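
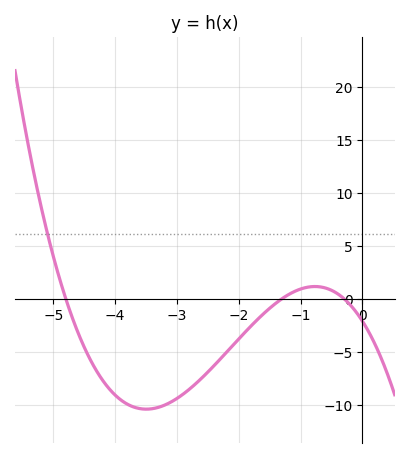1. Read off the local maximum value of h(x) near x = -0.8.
1.14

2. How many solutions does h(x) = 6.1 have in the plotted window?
1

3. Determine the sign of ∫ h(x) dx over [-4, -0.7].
negative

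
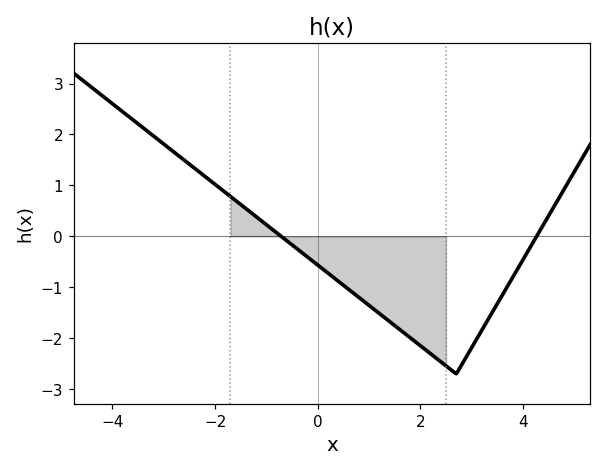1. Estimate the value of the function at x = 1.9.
-2.07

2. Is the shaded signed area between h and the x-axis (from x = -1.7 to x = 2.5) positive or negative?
negative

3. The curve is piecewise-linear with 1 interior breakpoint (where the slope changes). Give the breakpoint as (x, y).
(2.7, -2.7)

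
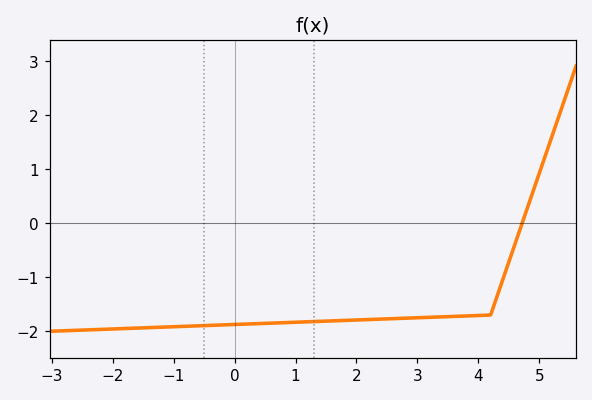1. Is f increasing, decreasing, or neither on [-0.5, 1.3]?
increasing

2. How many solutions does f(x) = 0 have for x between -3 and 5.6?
1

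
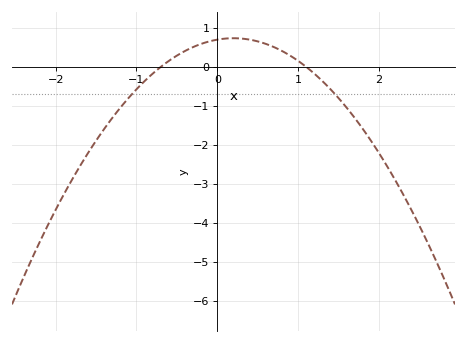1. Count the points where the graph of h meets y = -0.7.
2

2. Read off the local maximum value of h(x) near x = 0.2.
0.737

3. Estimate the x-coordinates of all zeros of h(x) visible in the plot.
-0.7, 1.1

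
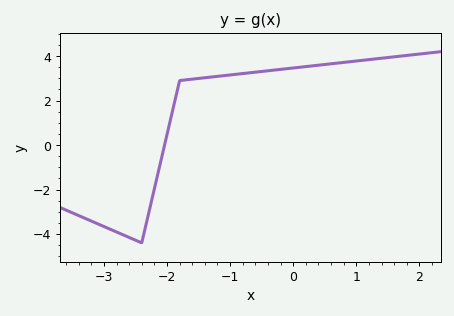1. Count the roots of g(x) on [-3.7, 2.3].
1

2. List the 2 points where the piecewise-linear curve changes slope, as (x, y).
(-2.4, -4.4); (-1.8, 2.9)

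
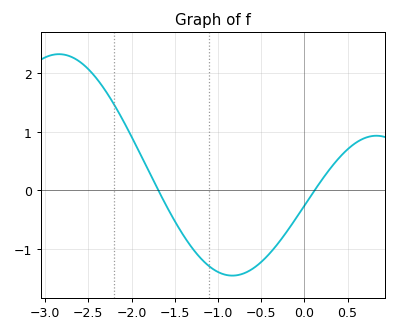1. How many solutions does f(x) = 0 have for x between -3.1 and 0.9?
2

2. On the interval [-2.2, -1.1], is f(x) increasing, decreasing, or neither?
decreasing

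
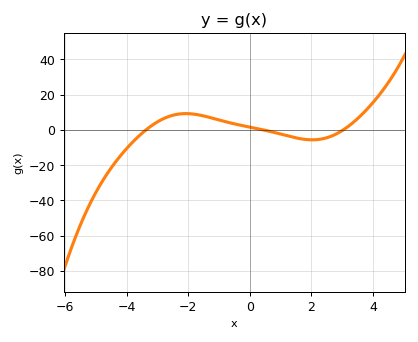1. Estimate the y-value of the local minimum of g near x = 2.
-5.59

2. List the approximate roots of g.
-3.37, 0.451, 3.03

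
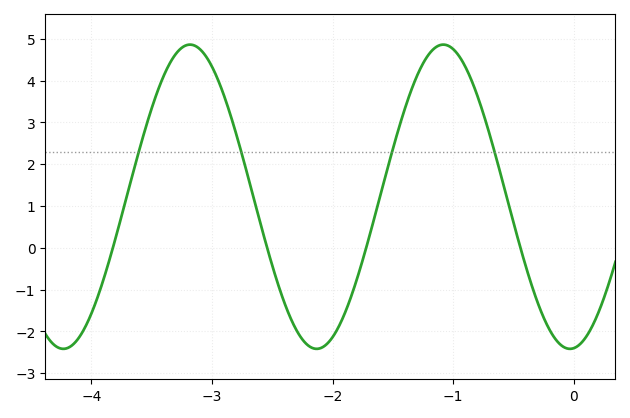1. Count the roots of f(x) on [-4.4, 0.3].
4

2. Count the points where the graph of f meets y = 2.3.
4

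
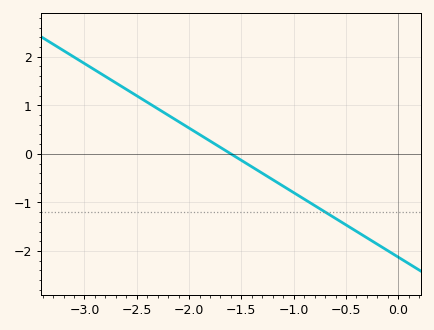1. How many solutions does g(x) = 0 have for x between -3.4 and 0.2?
1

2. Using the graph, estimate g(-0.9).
-0.931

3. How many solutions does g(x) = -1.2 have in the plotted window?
1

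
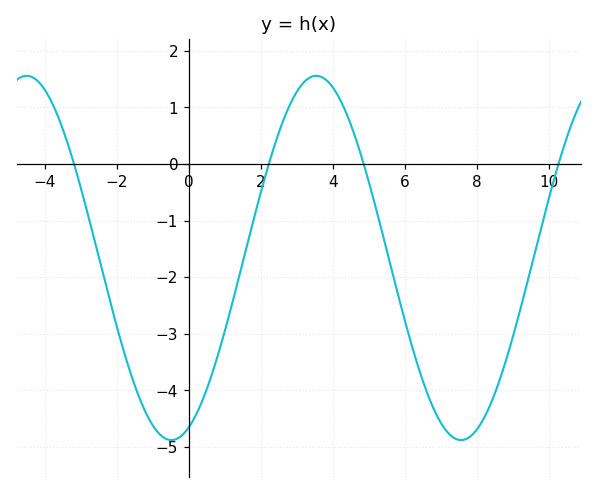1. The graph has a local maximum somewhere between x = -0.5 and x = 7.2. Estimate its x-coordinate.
3.54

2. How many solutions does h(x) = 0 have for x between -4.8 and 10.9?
4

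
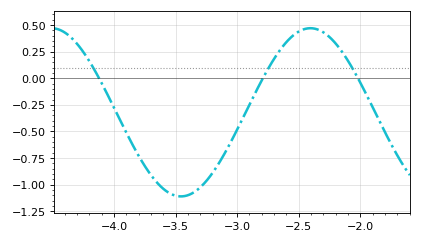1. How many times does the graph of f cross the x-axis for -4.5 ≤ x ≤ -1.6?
3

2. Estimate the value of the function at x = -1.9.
-0.28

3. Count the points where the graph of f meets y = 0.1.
3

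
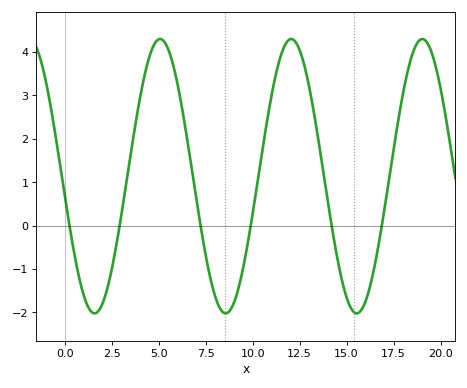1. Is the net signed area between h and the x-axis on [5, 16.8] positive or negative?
positive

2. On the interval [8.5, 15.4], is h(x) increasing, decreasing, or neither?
neither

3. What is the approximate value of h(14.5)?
-0.735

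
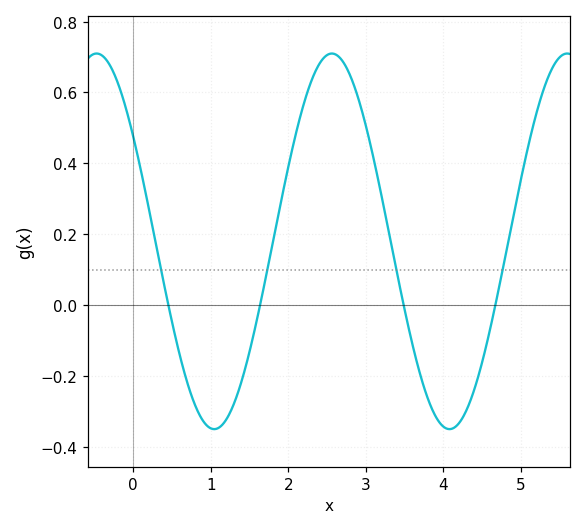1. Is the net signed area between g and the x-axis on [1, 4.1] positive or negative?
positive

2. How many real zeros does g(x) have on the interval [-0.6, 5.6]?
4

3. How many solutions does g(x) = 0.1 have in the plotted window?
4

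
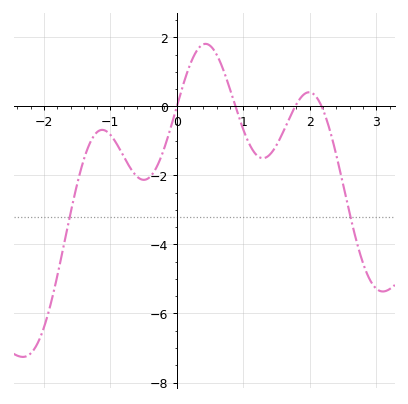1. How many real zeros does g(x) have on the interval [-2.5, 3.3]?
4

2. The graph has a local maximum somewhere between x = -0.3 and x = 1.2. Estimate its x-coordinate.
0.4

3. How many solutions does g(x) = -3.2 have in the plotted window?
2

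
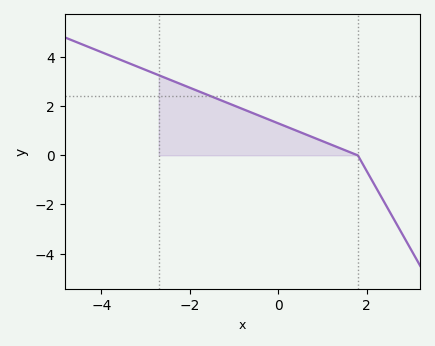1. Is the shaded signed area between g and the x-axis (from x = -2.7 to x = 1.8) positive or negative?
positive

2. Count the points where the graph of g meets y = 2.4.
1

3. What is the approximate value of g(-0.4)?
1.6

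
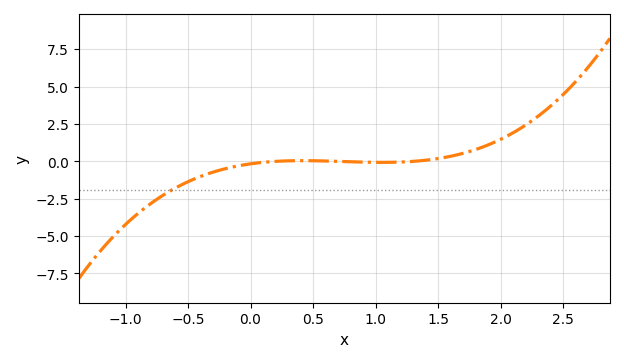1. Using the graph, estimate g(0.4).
0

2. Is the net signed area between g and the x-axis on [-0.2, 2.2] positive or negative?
positive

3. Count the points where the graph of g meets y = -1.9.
1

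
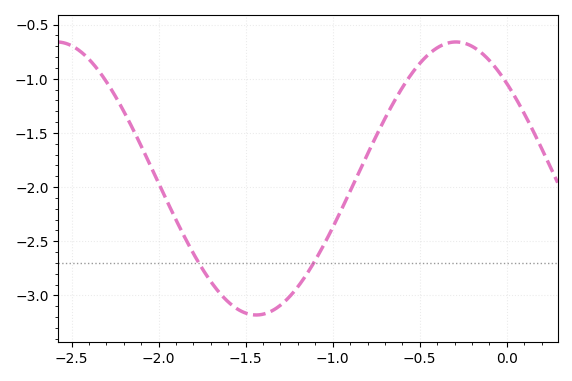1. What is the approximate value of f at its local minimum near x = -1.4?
-3.18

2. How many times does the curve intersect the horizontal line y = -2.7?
2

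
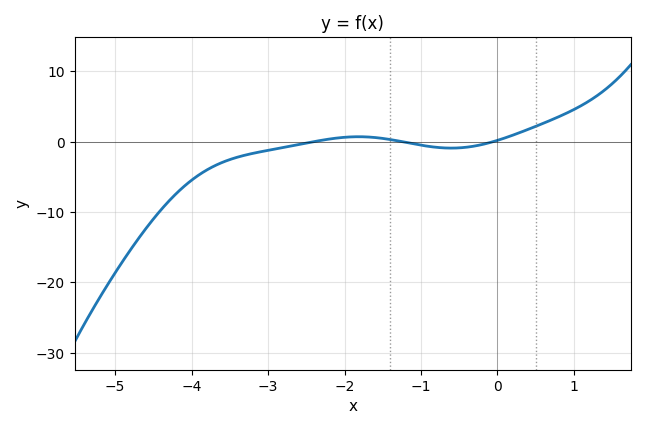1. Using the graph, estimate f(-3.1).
-1.45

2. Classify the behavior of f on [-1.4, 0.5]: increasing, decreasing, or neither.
neither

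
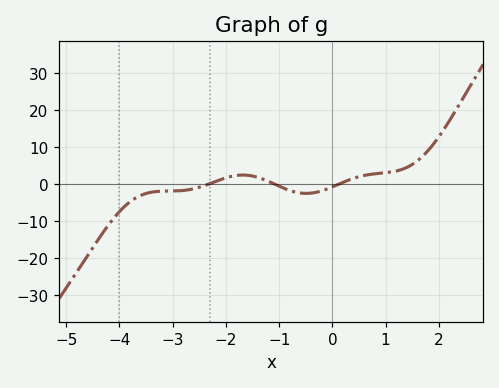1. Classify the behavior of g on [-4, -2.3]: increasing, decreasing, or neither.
increasing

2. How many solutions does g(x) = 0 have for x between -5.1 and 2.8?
3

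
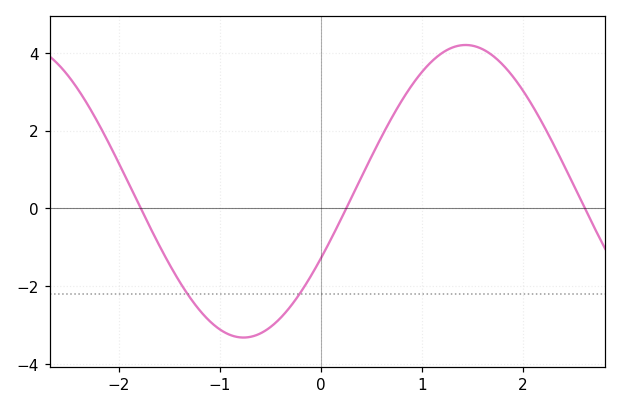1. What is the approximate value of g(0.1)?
-0.8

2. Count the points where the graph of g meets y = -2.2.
2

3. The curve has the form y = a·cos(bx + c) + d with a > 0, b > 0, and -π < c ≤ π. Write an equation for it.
y = 3.76cos(1.43x - 2.05) + 0.44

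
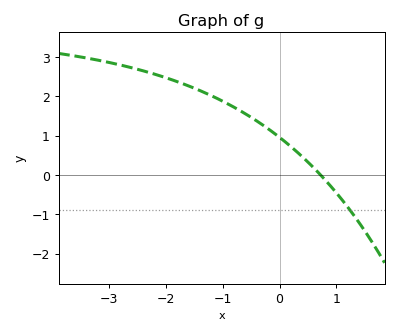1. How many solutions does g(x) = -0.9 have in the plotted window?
1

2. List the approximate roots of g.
0.724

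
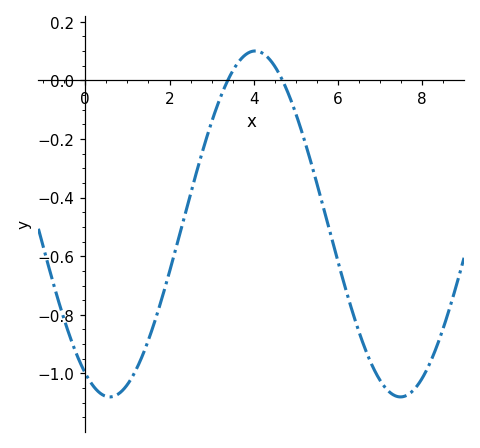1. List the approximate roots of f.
3.38, 4.68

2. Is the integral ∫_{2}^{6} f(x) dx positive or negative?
negative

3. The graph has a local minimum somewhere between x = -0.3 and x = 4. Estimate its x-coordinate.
0.579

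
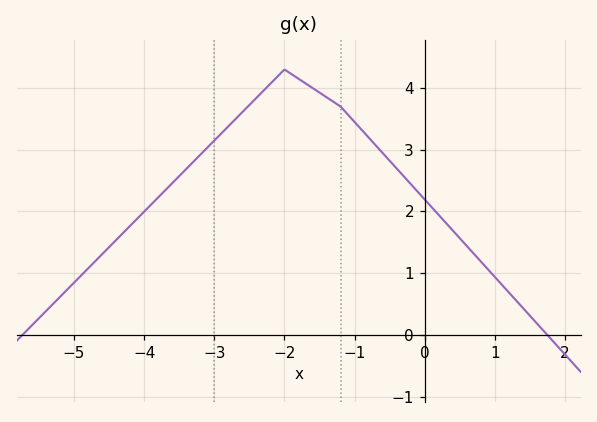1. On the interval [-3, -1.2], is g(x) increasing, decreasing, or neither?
neither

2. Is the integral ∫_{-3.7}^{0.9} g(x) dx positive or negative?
positive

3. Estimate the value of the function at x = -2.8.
3.38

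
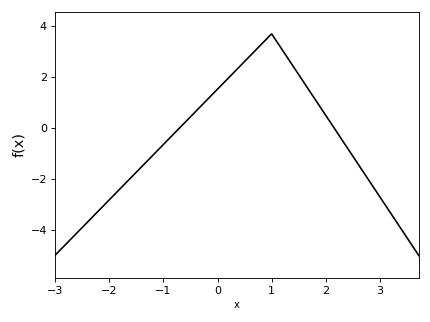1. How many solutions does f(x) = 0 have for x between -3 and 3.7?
2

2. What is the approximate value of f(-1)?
-0.639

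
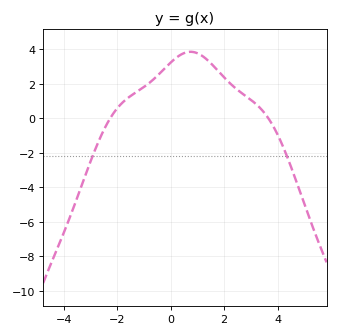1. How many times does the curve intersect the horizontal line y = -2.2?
2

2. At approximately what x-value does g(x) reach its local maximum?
0.8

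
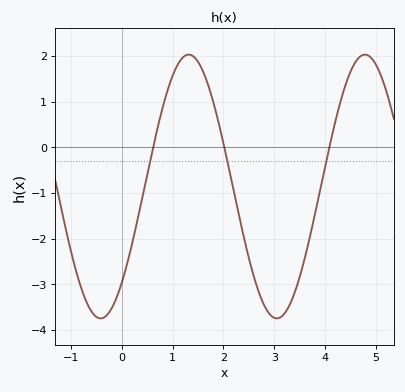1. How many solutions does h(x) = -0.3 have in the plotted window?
3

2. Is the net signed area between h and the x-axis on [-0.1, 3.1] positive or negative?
negative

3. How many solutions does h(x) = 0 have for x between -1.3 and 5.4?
3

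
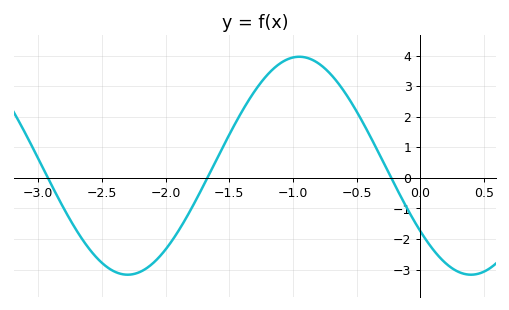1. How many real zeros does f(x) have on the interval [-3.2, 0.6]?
3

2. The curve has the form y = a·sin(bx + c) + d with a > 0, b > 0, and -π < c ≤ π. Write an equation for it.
y = 3.57sin(2.33x - 2.5) + 0.4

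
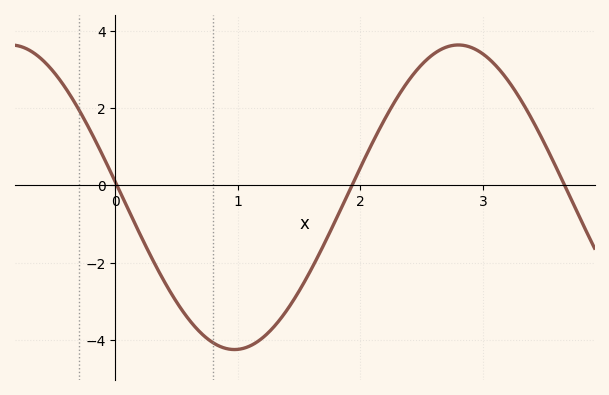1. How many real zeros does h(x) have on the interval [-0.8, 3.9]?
3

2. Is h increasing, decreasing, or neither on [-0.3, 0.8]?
decreasing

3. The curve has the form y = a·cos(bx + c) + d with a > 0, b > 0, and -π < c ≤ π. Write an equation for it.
y = 3.94cos(1.72x + 1.47) - 0.31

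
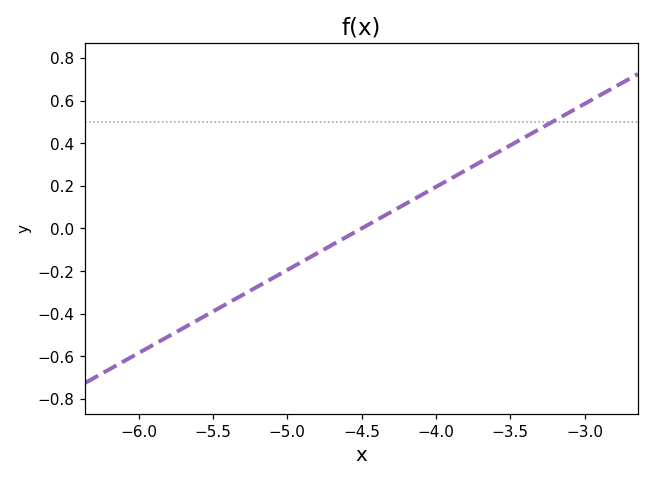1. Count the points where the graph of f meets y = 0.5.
1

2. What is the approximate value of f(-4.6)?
-0.039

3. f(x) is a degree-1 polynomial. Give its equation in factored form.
y = 0.39(x + 4.5)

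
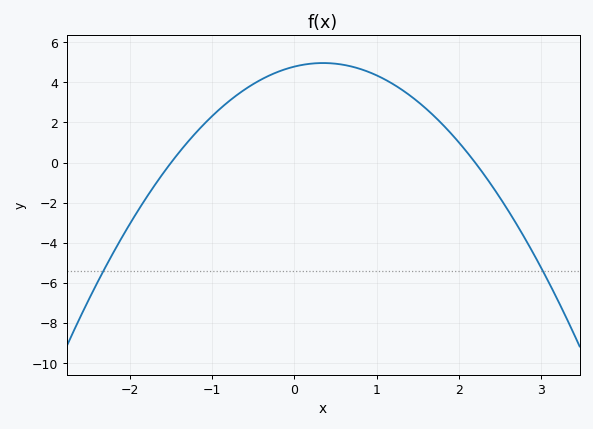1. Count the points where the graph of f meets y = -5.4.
2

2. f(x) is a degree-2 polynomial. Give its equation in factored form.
y = -1.45(x + 1.5)(x - 2.2)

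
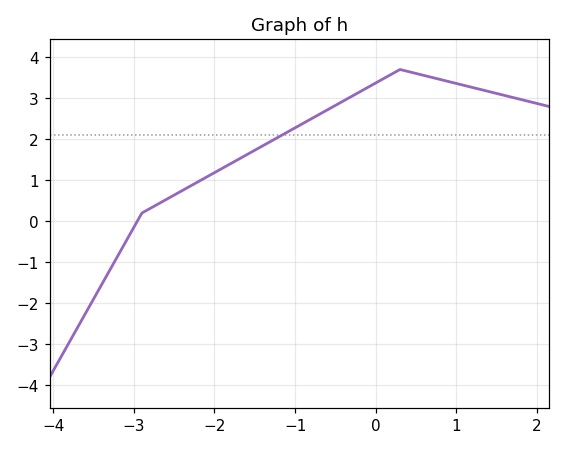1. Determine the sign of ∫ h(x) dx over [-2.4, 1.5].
positive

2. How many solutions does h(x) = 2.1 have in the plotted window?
1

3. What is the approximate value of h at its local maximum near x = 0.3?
3.7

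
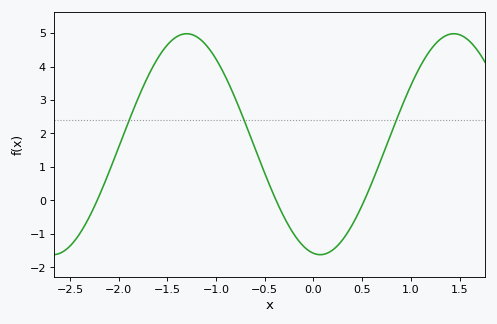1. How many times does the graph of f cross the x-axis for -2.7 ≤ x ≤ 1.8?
3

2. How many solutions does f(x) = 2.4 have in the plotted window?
3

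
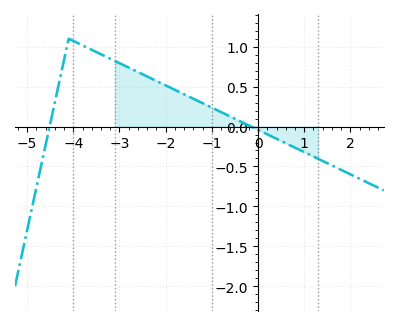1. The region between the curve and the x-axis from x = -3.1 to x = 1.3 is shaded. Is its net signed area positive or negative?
positive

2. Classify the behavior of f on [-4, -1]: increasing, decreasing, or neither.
decreasing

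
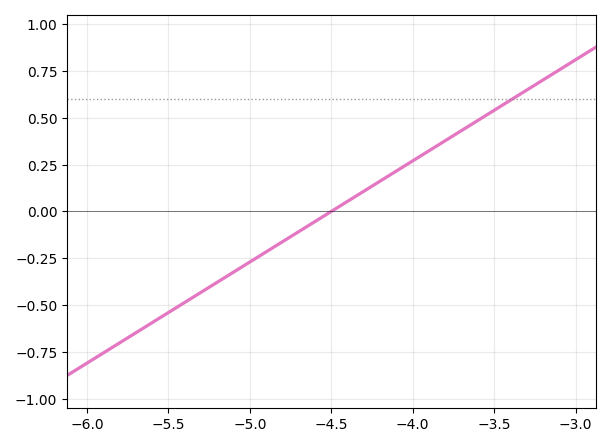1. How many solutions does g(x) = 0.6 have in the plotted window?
1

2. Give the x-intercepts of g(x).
-4.5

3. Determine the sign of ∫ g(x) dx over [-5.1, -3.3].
positive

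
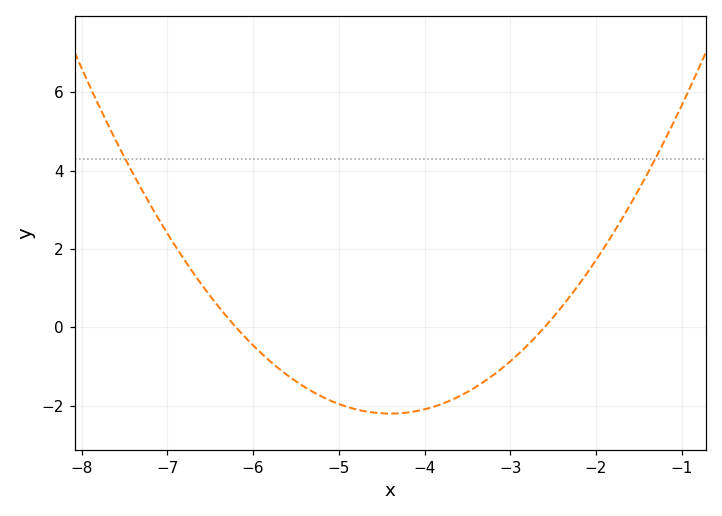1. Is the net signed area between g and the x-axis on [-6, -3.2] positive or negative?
negative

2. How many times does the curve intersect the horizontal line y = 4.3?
2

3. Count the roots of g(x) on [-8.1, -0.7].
2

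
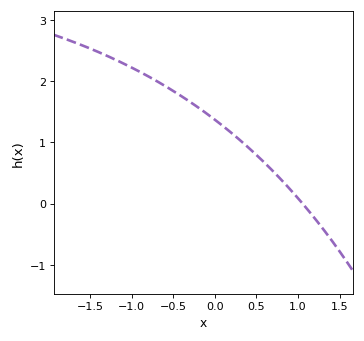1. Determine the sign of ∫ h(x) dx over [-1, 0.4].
positive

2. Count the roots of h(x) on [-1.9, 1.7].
1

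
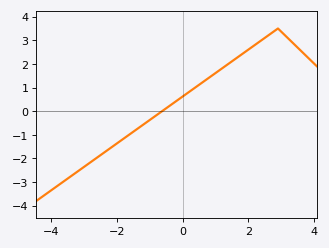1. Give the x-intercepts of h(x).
-0.6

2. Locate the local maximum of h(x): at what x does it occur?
2.8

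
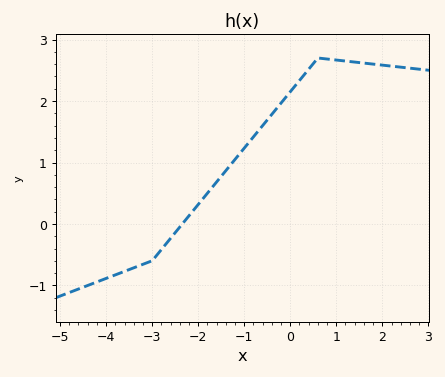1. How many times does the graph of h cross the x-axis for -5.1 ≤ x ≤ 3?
1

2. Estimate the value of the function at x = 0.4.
2.5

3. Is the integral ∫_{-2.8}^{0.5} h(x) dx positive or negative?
positive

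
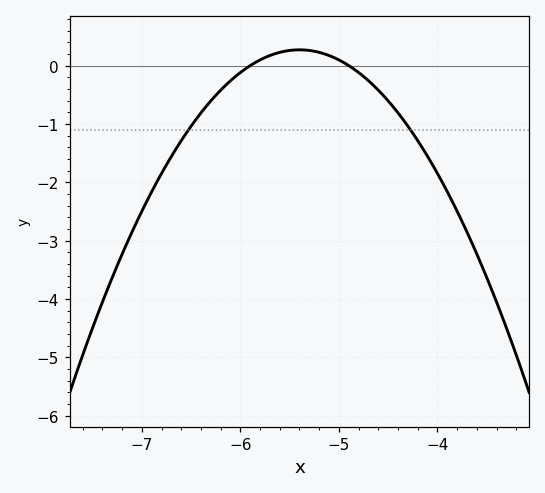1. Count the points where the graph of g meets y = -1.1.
2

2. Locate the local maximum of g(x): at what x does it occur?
-5.4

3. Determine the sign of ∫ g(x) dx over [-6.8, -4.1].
negative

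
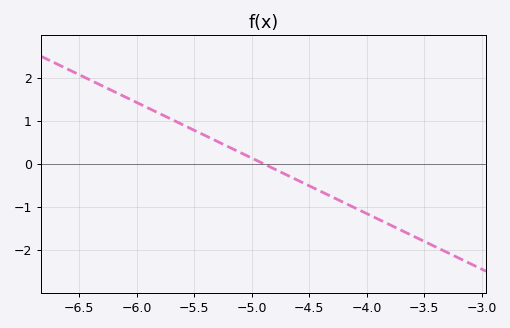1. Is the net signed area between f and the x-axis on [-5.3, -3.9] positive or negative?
negative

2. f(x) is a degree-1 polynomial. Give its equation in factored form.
y = -1.29(x + 4.9)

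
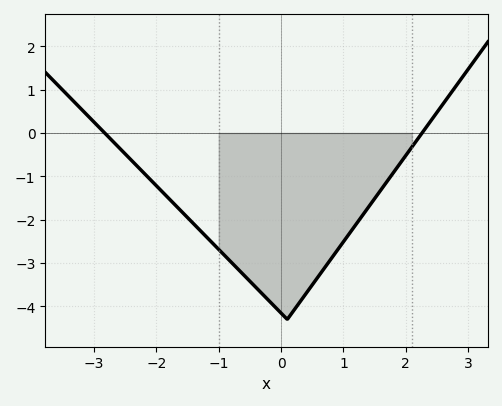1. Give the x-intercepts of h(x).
-2.8, 2.3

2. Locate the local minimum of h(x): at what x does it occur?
0.1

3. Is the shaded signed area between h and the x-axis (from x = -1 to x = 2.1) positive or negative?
negative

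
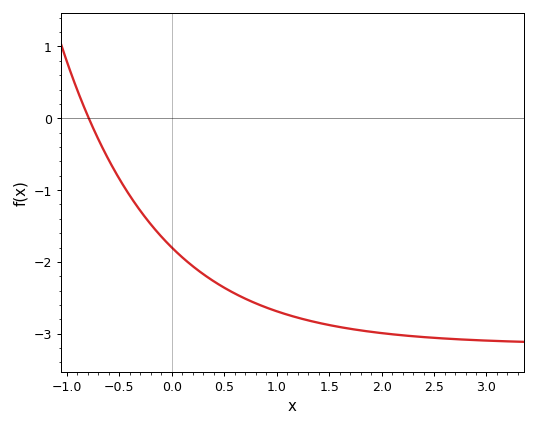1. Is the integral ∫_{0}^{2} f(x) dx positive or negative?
negative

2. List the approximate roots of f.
-0.792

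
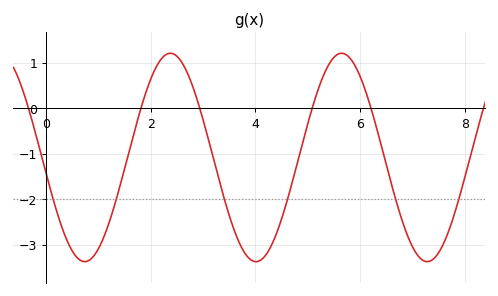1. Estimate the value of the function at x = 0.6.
-3.3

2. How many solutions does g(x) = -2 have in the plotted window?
6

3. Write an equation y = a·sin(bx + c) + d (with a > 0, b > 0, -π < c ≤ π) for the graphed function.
y = 2.29sin(1.9x - 3) - 1.08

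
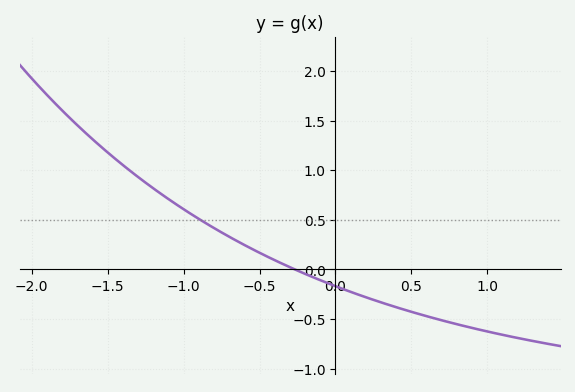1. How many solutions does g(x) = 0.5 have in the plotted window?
1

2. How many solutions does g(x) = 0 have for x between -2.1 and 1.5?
1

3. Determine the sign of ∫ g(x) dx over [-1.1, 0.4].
positive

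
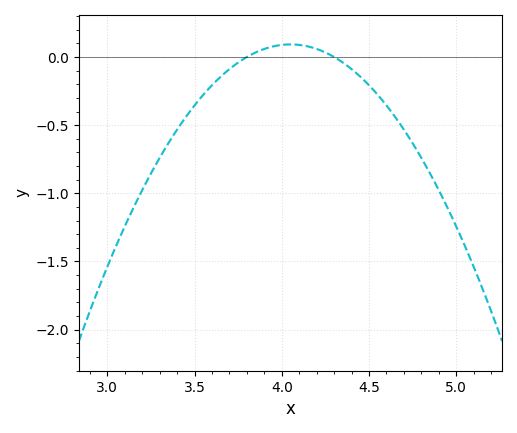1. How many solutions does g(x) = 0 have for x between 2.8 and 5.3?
2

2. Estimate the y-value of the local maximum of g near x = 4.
0.092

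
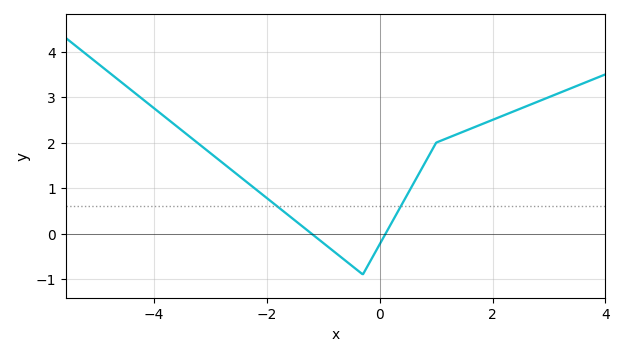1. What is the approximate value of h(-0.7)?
-0.5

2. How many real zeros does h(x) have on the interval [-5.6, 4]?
2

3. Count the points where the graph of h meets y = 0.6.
2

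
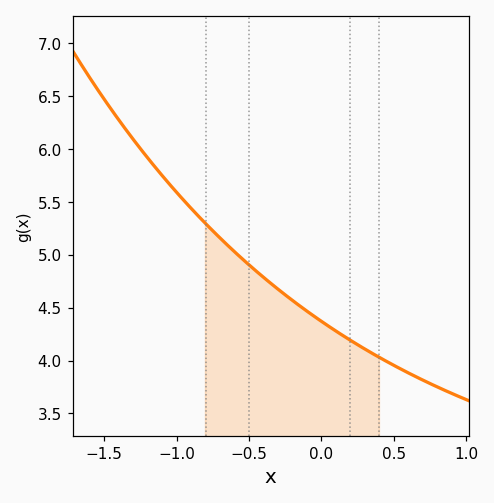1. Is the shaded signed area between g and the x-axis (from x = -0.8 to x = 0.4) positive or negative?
positive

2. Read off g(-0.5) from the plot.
4.9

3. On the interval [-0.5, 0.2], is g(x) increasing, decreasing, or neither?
decreasing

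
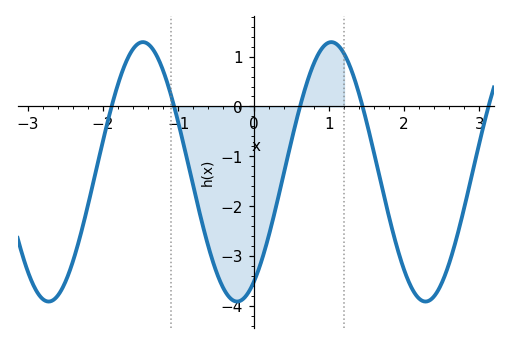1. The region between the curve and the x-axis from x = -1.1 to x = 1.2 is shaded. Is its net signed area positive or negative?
negative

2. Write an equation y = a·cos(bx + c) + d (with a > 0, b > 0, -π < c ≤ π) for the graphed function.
y = 2.6cos(2.5x - 2.6) - 1.31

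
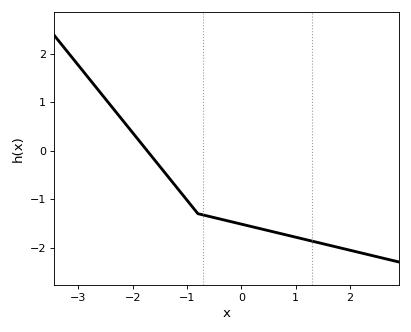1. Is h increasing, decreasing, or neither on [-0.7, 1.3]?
decreasing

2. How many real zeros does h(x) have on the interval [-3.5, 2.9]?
1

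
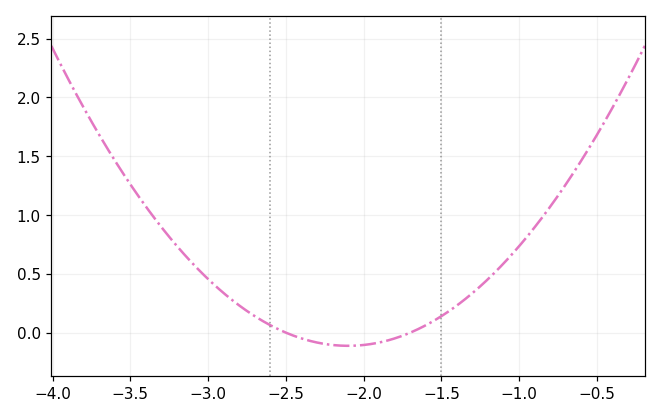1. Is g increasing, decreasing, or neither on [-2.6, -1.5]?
neither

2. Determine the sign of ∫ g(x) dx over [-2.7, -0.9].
positive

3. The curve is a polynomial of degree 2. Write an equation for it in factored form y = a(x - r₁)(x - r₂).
y = 0.7(x + 2.5)(x + 1.7)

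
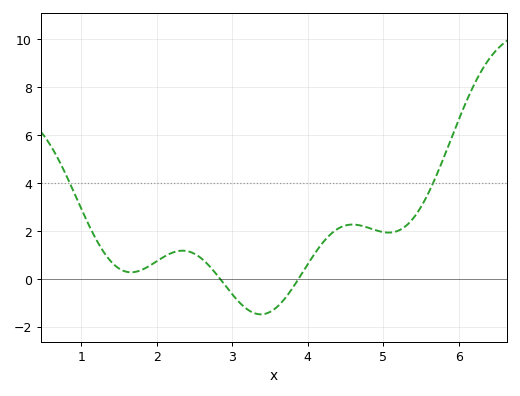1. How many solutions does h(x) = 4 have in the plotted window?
2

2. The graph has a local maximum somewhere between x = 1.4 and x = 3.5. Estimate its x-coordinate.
2.3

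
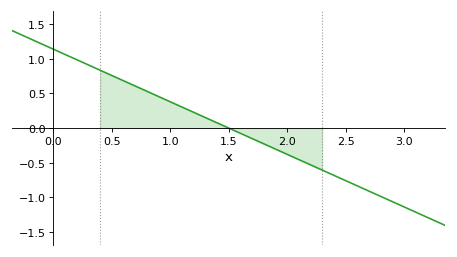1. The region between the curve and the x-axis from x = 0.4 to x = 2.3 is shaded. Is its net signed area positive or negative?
positive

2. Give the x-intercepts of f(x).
1.5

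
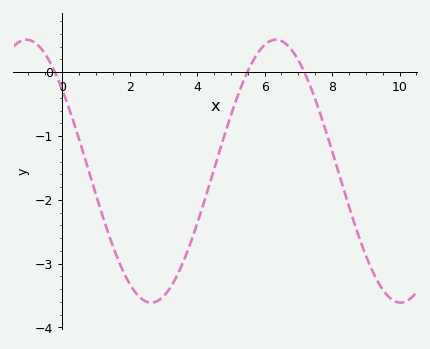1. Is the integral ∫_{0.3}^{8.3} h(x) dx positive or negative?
negative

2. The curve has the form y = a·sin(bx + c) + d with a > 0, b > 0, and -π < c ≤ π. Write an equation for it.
y = 2.06sin(0.85x + 2.5) - 1.55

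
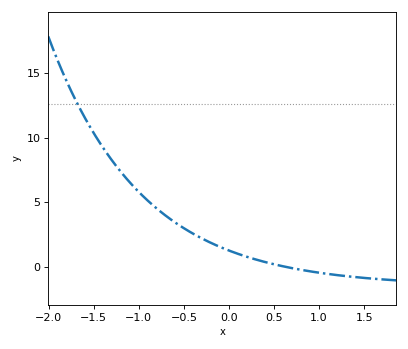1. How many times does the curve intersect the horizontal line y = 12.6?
1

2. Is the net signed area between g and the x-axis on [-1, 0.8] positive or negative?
positive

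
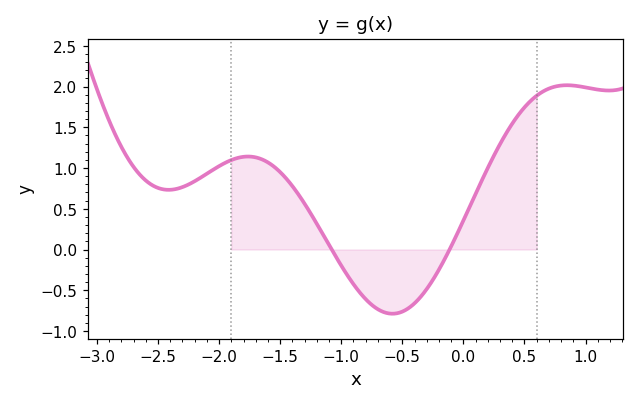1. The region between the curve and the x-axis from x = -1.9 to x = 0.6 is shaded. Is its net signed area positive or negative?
positive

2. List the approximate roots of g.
-1.08, -0.113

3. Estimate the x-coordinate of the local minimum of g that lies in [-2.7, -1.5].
-2.41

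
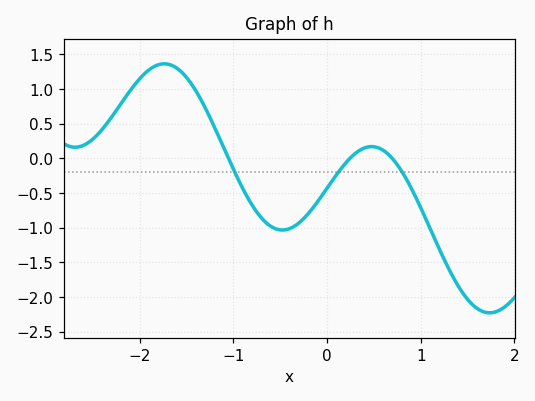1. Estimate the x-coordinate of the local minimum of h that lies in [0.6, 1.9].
1.74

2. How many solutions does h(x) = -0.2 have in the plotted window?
3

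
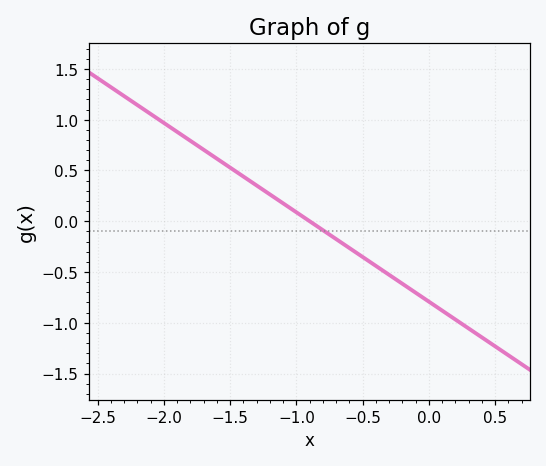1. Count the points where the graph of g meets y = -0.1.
1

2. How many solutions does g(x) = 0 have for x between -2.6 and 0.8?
1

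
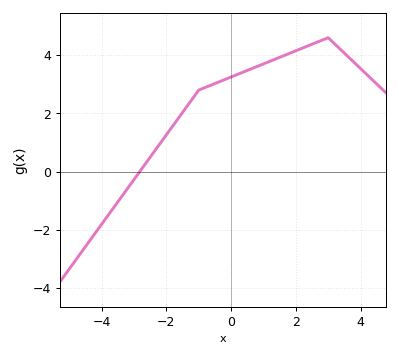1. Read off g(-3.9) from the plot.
-1.6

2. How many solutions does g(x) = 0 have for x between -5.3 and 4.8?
1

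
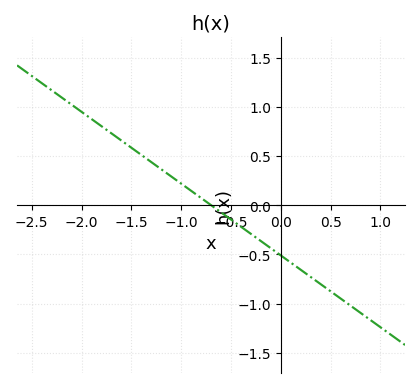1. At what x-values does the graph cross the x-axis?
-0.7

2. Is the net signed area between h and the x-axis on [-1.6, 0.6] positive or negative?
negative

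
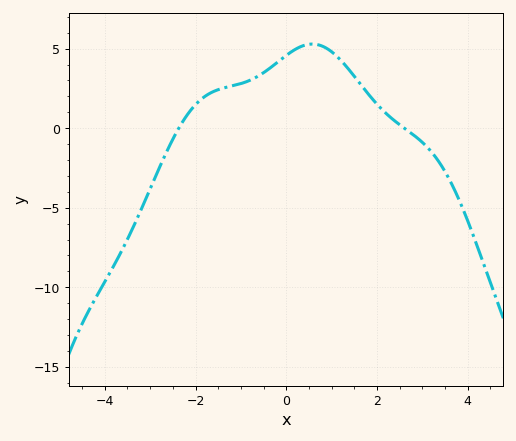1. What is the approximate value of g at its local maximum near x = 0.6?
5.5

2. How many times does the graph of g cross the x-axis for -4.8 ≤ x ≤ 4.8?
2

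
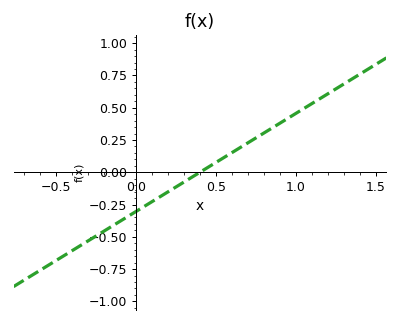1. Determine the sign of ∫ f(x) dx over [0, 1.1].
positive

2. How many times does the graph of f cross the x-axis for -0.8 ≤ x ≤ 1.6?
1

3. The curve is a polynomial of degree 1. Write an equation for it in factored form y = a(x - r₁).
y = 0.76(x - 0.4)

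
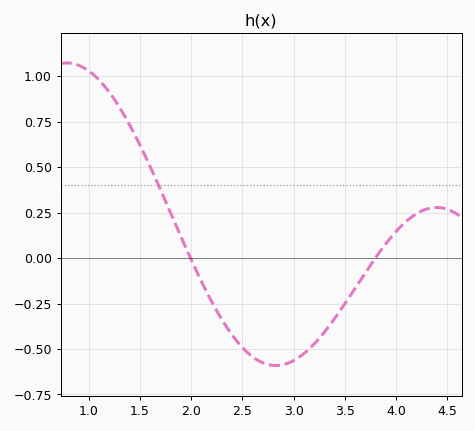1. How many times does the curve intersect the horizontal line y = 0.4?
1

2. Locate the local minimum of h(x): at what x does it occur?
2.83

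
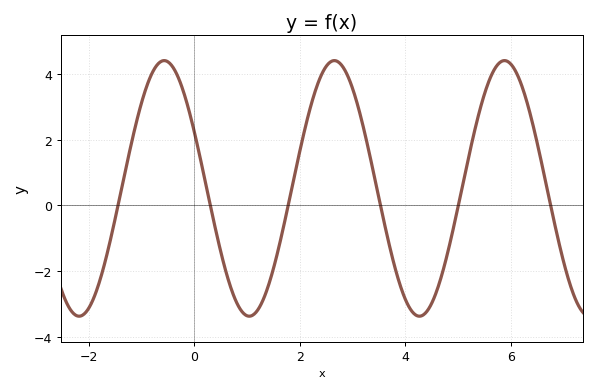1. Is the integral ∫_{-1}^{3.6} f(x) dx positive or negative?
positive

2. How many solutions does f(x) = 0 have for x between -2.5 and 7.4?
6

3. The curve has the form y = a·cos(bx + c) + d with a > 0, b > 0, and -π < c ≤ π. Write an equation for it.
y = 3.89cos(1.95x + 1.11) + 0.52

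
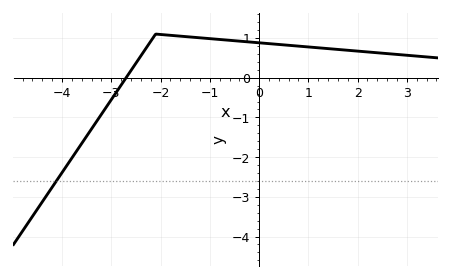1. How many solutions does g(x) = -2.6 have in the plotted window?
1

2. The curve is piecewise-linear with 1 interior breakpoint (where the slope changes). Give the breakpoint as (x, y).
(-2.1, 1.1)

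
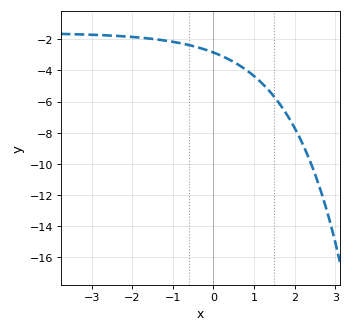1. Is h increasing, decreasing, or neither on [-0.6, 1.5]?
decreasing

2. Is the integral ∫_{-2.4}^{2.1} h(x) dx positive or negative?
negative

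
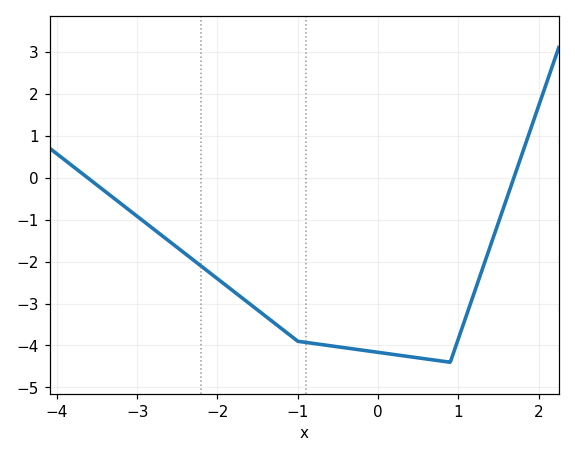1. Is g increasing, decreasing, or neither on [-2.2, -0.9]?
decreasing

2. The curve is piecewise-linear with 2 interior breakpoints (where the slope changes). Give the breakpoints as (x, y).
(-1, -3.9); (0.9, -4.4)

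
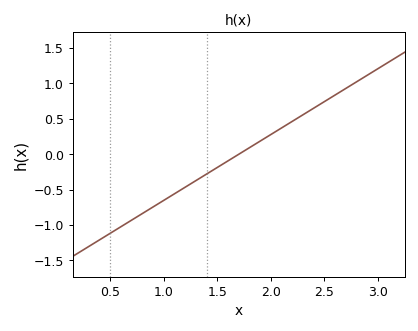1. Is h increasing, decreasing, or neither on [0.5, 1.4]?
increasing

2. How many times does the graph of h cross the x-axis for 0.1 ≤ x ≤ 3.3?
1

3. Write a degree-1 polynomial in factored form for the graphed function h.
y = 0.93(x - 1.7)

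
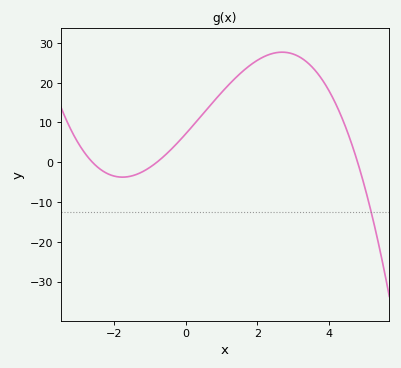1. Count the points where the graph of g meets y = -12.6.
1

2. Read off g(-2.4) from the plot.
-2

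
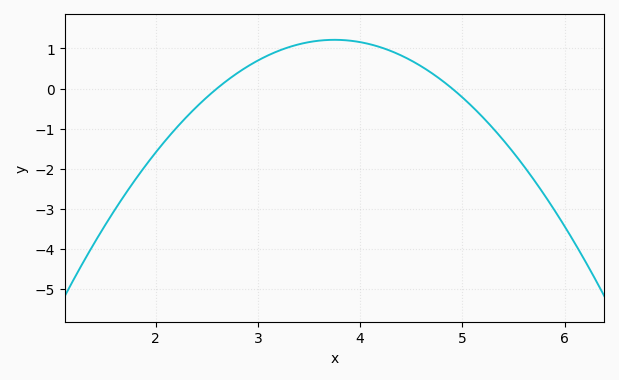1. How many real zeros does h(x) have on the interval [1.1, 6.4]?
2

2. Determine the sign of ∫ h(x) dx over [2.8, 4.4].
positive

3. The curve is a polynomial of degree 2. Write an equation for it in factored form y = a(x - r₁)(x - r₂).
y = -0.92(x - 2.6)(x - 4.9)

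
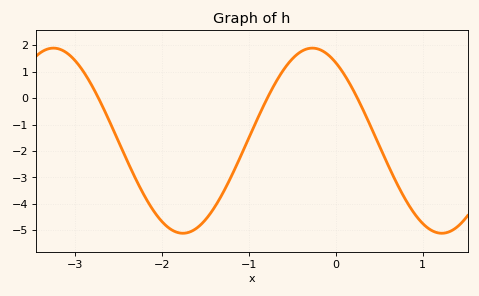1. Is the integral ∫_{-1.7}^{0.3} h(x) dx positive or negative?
negative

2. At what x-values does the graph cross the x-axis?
-2.7, -0.8, 0.2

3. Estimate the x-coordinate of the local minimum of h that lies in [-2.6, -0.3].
-1.8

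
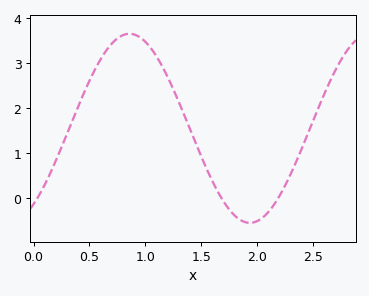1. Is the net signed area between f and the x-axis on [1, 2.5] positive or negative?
positive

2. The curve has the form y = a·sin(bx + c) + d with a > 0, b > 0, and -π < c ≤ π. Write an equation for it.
y = 2.1sin(2.92x - 0.932) + 1.54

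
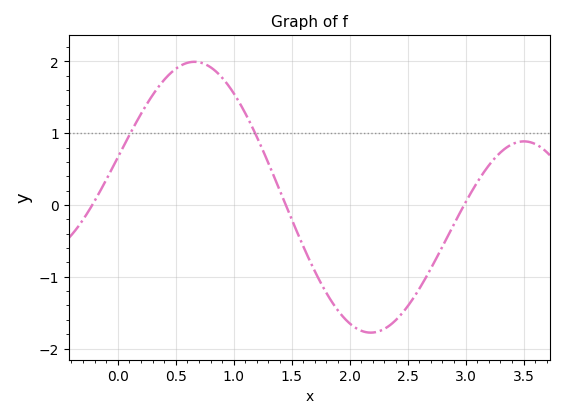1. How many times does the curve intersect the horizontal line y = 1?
2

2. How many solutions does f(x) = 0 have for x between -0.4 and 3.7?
3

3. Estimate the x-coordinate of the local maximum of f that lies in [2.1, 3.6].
3.5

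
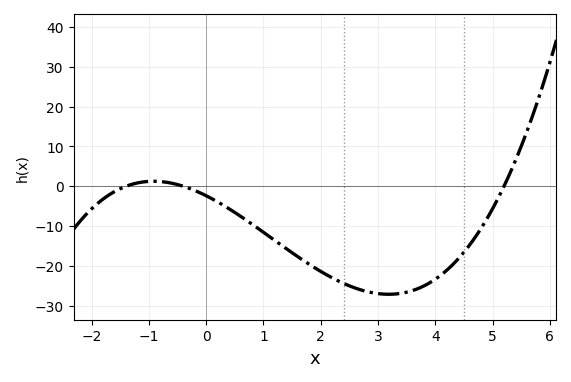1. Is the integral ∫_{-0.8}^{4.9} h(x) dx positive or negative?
negative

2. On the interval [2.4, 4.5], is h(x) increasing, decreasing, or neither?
neither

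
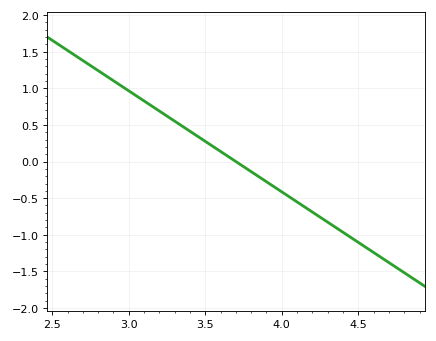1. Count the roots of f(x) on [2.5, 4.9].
1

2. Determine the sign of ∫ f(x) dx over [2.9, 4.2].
positive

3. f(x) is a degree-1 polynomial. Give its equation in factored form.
y = -1.38(x - 3.7)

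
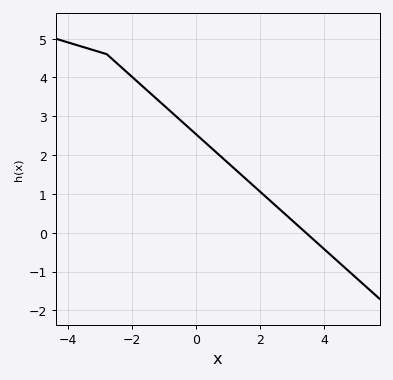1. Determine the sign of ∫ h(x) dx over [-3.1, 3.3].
positive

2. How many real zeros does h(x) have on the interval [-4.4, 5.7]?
1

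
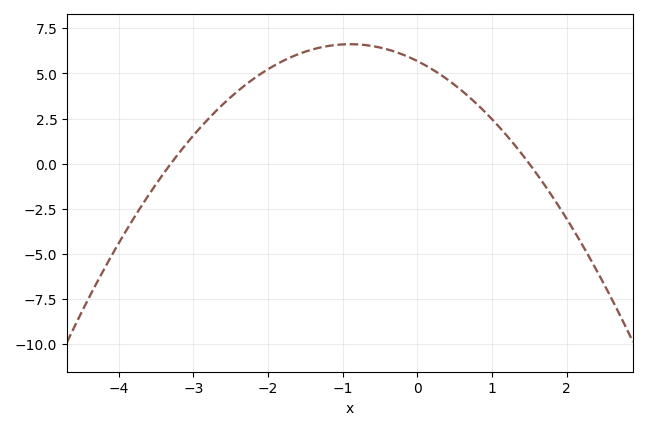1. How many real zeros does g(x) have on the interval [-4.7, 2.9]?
2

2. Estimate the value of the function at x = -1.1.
6.6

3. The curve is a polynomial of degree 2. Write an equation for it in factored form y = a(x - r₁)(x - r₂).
y = -1.15(x + 3.3)(x - 1.5)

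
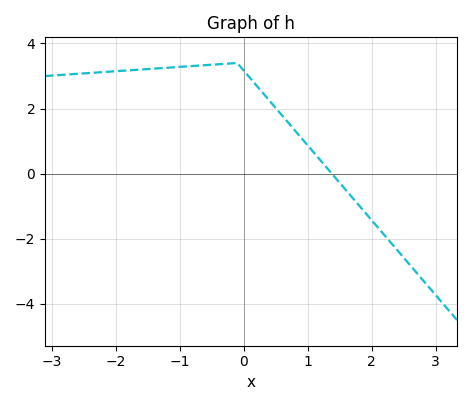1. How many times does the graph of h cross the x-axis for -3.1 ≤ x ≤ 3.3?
1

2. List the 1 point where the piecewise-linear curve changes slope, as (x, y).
(-0.1, 3.4)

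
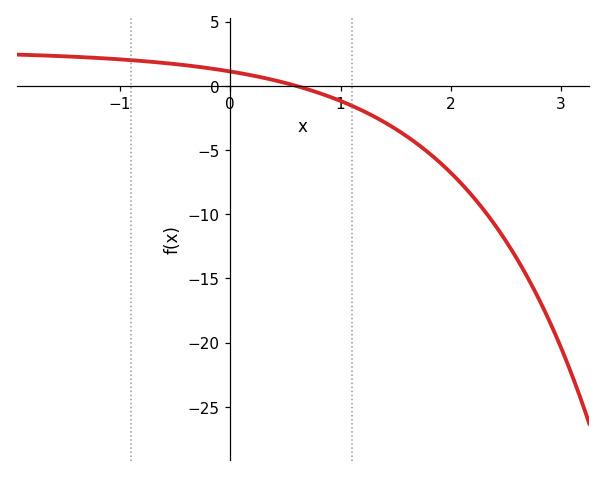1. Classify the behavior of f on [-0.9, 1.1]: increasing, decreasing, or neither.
decreasing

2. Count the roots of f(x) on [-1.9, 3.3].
1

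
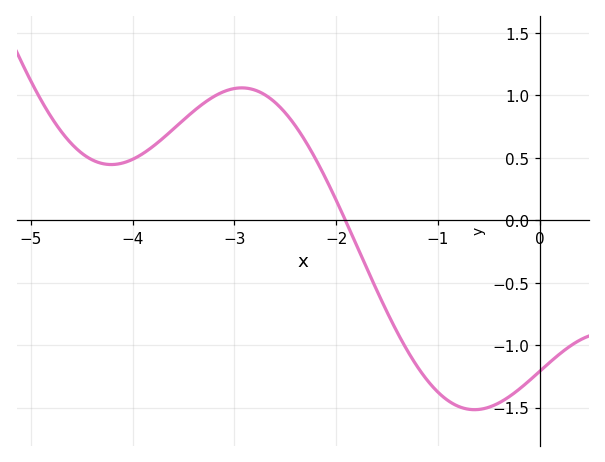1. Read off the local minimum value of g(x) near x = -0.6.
-1.5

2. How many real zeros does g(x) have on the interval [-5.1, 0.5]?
1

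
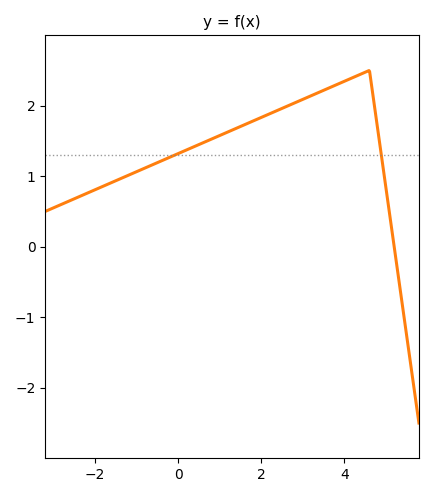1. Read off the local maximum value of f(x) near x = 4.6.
2.5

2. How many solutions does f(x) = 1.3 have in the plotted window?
2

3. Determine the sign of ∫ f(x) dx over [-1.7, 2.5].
positive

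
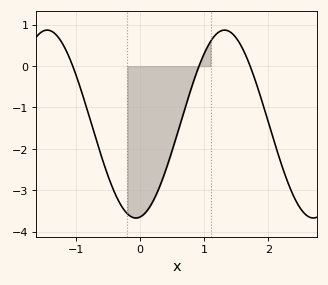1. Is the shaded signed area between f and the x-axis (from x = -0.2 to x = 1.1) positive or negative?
negative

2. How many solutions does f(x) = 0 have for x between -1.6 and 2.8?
3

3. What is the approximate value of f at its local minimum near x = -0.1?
-3.7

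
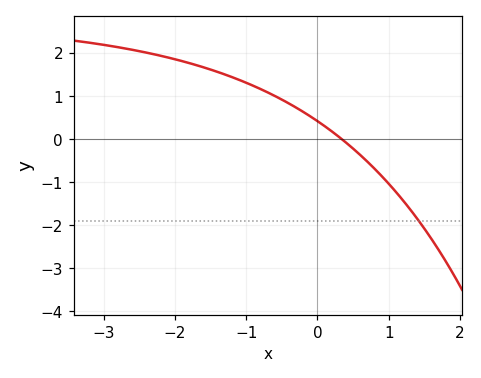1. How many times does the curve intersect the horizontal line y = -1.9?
1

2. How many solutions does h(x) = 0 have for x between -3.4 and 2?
1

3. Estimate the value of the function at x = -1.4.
1.55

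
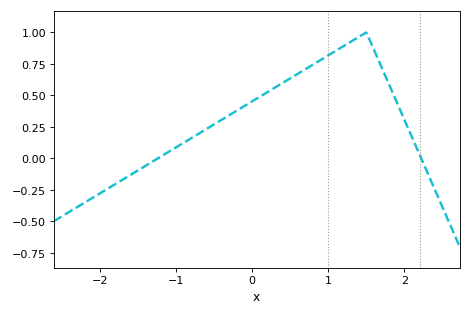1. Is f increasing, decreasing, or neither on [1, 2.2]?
neither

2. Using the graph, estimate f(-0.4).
0.305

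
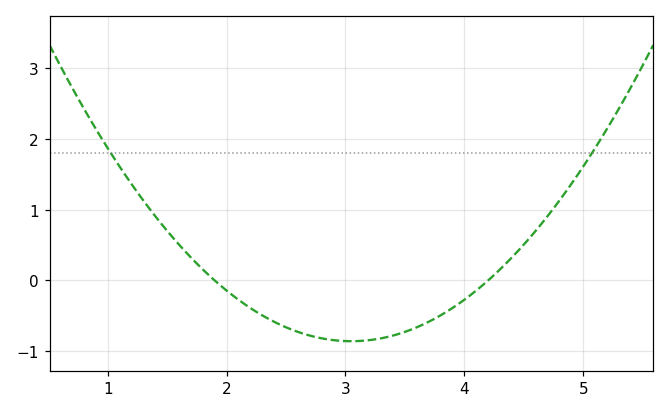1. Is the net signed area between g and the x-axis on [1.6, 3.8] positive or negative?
negative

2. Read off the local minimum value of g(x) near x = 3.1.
-0.9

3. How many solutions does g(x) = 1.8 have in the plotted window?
2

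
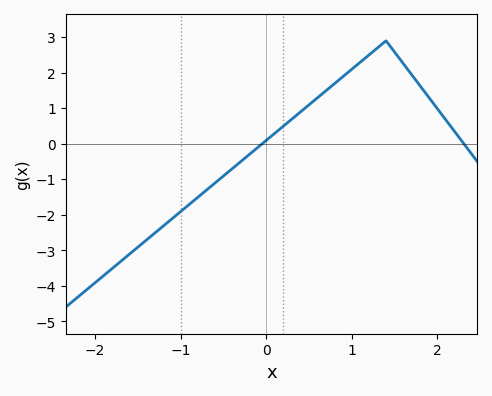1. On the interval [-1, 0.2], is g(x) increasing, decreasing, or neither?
increasing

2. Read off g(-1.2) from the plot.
-2.3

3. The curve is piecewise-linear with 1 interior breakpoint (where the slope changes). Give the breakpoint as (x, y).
(1.4, 2.9)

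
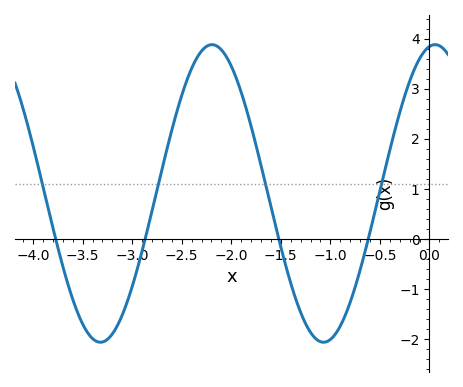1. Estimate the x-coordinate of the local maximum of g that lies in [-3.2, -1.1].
-2.2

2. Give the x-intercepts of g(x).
-3.8, -2.9, -1.5, -0.6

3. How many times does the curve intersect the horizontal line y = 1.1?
4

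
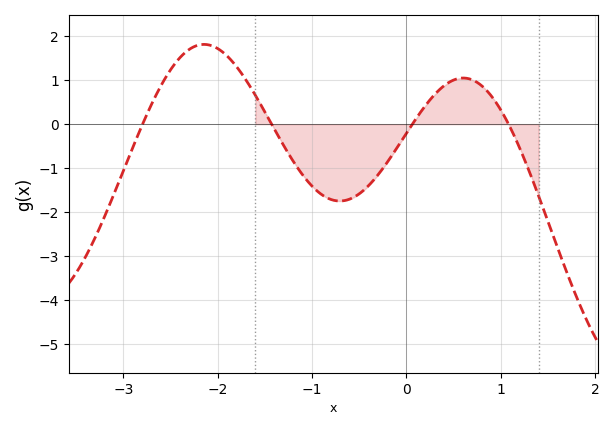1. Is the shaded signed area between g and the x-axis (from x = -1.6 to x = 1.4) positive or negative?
negative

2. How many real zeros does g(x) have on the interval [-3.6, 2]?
4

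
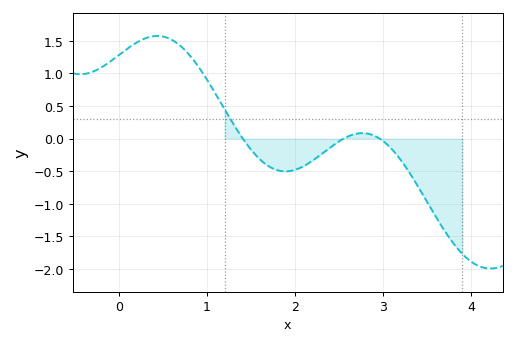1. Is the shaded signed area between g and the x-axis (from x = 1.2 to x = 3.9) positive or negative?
negative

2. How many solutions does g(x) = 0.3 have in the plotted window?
1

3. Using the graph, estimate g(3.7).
-1.42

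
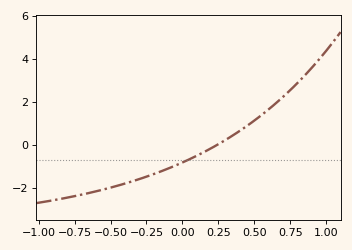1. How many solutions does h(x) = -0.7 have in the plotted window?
1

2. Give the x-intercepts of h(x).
0.245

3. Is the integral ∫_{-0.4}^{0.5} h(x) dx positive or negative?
negative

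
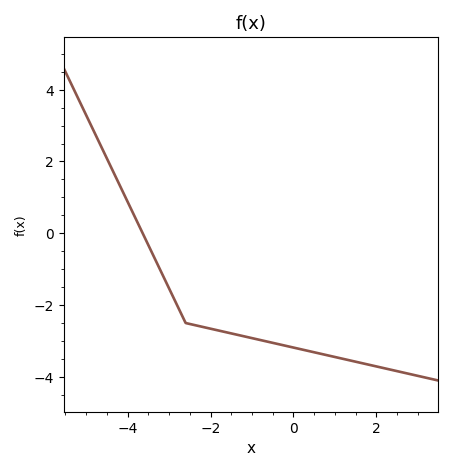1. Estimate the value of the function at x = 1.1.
-3.4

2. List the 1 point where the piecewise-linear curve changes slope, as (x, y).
(-2.6, -2.5)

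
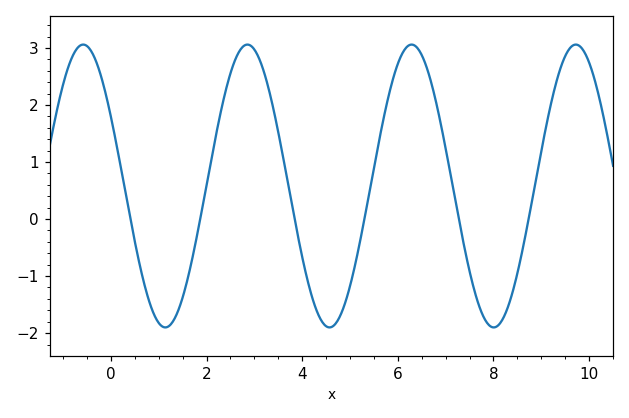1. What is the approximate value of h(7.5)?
-0.9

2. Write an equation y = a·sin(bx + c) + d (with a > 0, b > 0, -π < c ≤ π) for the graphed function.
y = 2.48sin(1.8x + 2.6) + 0.58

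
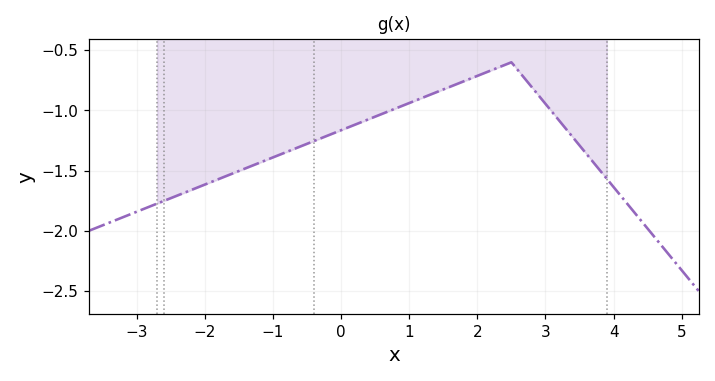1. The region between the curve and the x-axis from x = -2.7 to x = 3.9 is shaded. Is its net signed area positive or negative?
negative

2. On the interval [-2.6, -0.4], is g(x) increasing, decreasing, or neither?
increasing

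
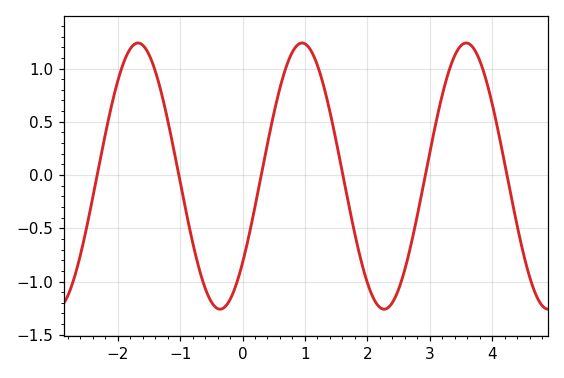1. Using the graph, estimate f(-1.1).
0.25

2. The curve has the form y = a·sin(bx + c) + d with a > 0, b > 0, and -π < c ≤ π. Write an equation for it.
y = 1.25sin(2.4x - 0.71) - 0.01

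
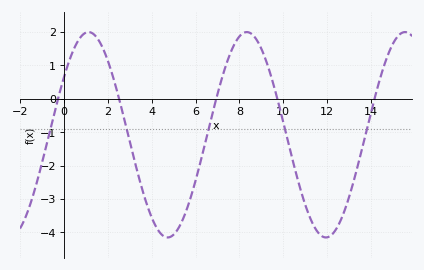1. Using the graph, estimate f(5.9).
-2.69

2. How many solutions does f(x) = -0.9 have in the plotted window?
5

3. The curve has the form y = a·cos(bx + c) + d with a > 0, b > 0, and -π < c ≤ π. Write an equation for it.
y = 3.07cos(0.87x - 0.972) - 1.08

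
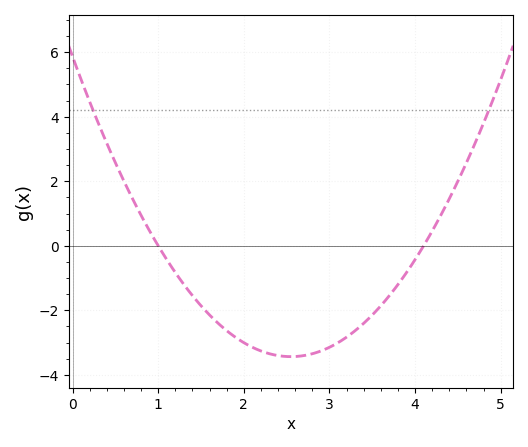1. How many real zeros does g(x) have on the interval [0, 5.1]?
2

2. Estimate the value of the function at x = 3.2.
-2.83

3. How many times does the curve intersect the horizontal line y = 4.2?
2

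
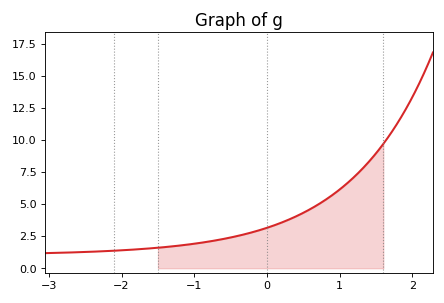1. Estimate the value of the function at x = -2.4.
1.3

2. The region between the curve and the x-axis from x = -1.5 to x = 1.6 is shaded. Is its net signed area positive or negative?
positive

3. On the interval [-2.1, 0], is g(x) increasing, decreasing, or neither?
increasing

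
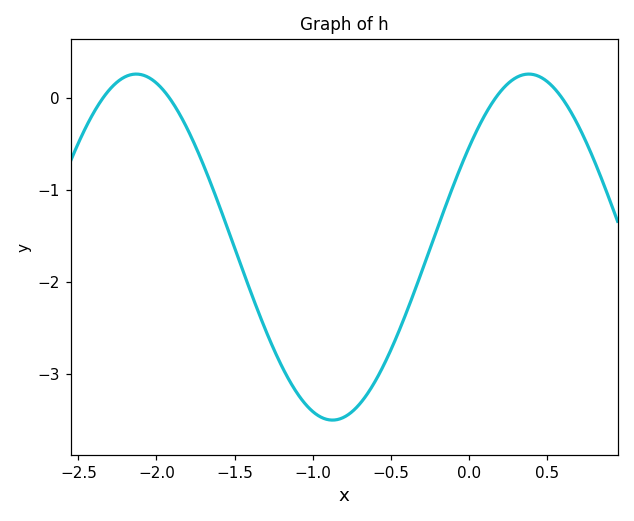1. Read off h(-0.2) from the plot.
-1.41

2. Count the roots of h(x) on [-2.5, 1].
4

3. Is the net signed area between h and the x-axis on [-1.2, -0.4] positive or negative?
negative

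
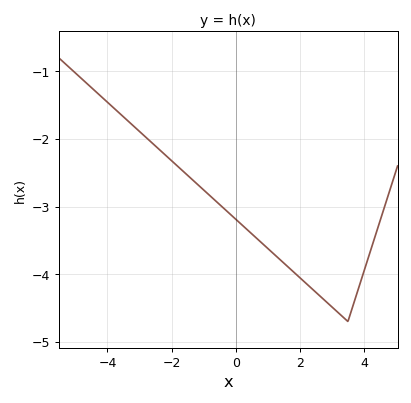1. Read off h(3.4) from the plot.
-4.7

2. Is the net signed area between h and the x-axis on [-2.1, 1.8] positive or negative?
negative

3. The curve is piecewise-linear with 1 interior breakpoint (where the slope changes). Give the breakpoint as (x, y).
(3.5, -4.7)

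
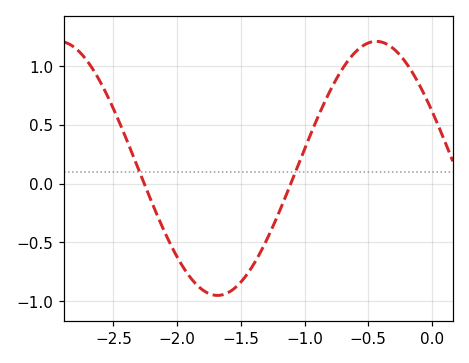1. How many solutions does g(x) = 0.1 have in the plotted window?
2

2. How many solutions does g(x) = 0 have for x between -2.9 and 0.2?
2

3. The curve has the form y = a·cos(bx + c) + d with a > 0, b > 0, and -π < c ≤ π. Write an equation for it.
y = 1.08cos(2.52x + 1.1) + 0.13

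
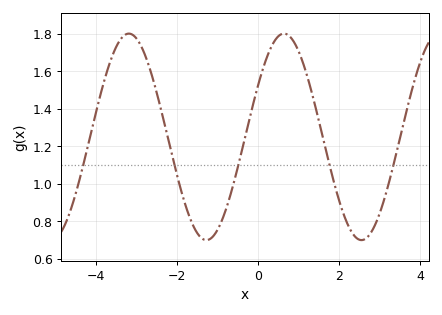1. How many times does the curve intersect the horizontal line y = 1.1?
5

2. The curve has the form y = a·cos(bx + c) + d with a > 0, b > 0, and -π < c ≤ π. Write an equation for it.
y = 0.55cos(1.6x - 1) + 1.25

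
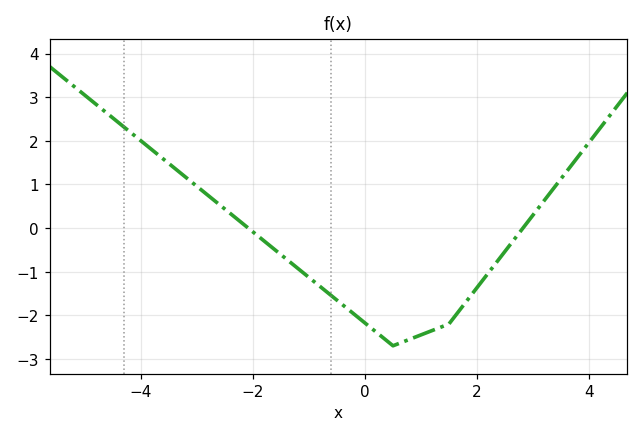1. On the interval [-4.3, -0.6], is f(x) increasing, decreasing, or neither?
decreasing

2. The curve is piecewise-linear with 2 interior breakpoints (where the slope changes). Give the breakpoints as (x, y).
(0.5, -2.7); (1.5, -2.2)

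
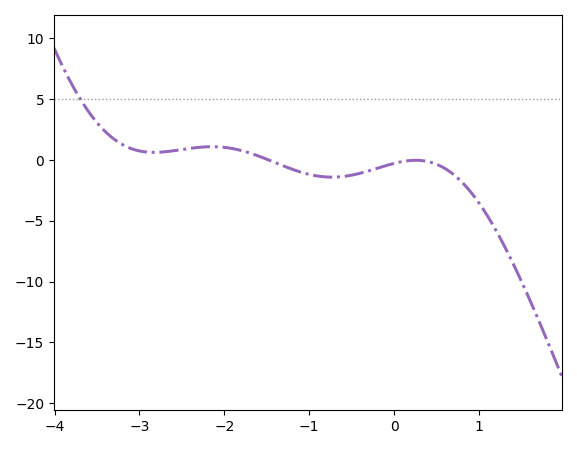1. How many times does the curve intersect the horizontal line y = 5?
1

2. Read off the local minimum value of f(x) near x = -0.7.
-1.5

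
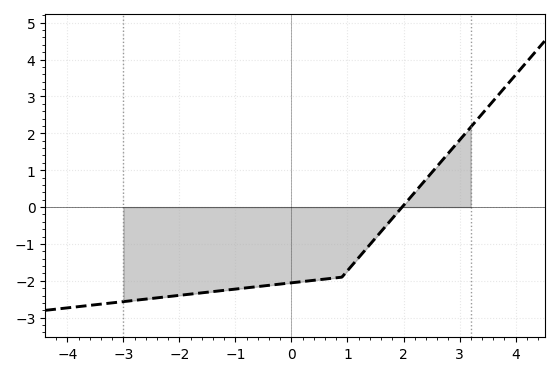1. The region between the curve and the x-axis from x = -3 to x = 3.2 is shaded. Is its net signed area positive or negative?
negative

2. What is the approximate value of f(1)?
-1.72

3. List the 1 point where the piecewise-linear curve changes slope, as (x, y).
(0.9, -1.9)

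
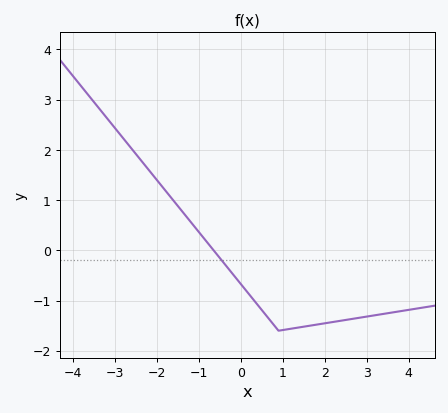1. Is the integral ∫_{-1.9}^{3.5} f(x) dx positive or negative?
negative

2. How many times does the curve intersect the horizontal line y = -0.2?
1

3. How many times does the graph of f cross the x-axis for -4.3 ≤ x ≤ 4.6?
1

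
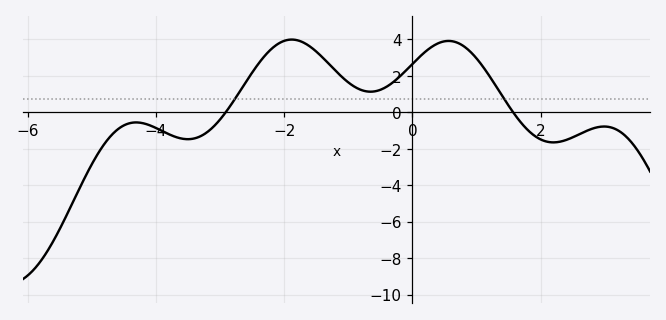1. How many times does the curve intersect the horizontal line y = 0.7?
2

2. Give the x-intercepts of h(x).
-3, 1.6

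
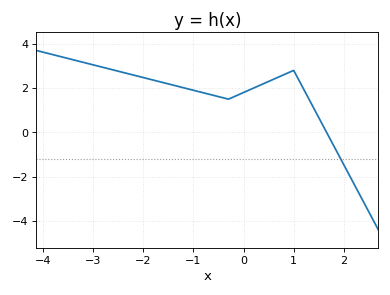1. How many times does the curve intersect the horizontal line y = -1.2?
1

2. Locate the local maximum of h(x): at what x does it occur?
1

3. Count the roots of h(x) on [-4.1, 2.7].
1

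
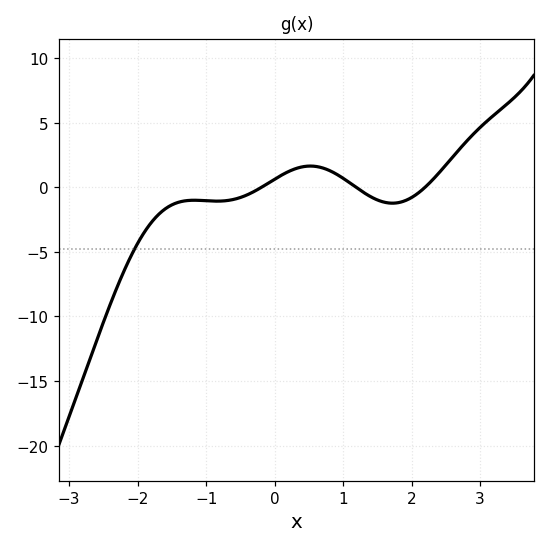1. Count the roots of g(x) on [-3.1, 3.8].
3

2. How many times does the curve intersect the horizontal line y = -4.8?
1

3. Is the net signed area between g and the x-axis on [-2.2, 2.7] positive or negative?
negative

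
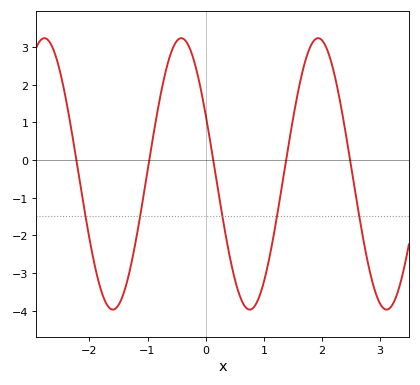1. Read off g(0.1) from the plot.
0.285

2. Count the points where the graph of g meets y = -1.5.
5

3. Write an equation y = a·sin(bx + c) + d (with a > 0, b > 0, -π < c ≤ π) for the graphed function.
y = 3.6sin(2.67x + 2.69) - 0.37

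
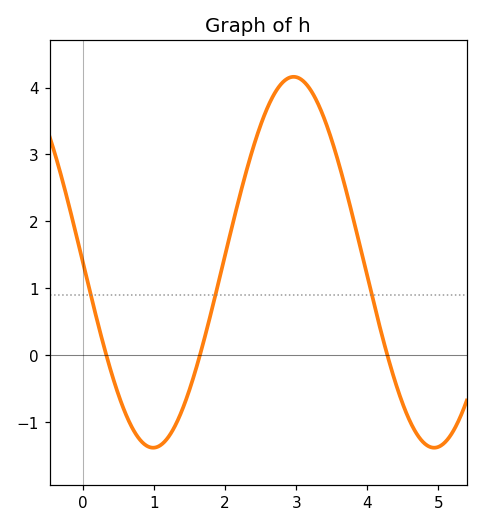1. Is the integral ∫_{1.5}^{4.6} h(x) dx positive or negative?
positive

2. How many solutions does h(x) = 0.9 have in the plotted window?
3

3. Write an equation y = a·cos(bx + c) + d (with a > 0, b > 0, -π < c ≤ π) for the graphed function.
y = 2.77cos(1.59x + 1.57) + 1.39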